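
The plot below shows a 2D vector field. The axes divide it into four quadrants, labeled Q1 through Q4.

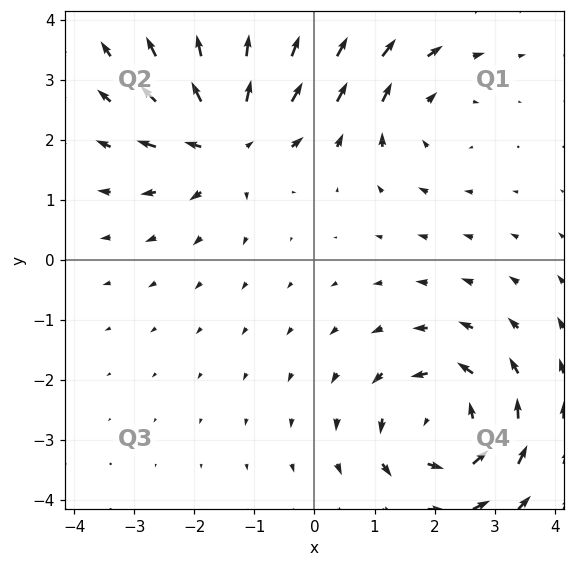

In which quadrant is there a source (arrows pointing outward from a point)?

The source sits at approximately (-1.5, 2.0), which lies in quadrant Q2. The divergence there is about +5, positive as expected for a source.

Q2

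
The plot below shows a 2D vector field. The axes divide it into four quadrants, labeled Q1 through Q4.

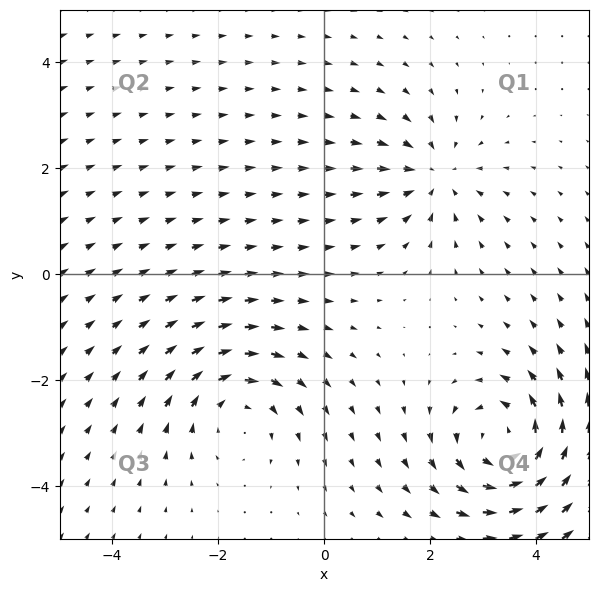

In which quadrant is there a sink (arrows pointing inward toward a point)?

Q1

The sink sits at approximately (2.1, 1.9), which lies in quadrant Q1. The divergence there is about -3, negative as expected for a sink.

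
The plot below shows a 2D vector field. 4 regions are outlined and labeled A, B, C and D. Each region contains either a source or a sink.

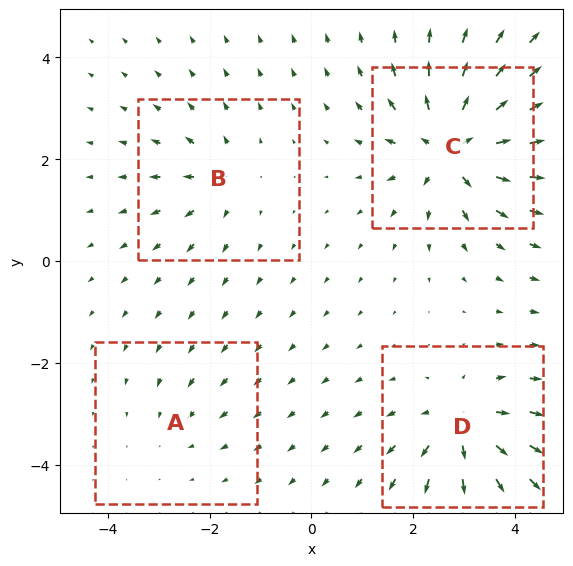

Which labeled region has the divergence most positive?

Divergence at each region's feature centre — A: about -2, B: about +4, C: about +8, D: about +6. Region C is most positive.

C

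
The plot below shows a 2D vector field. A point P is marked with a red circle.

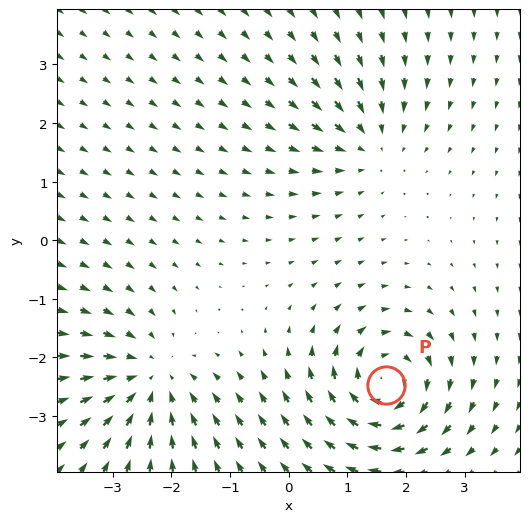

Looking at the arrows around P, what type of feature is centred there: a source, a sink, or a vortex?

At P (1.7, -2.5) the arrows circulate clockwise. Divergence ≈0, curl about -5 — near-zero divergence with nonzero curl is a vortex.

vortex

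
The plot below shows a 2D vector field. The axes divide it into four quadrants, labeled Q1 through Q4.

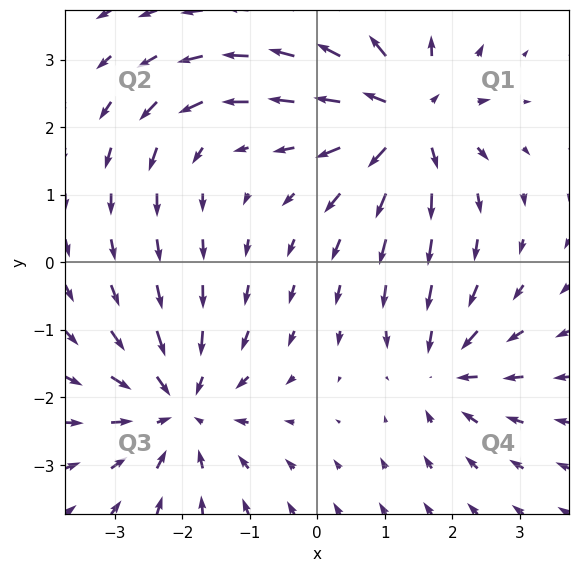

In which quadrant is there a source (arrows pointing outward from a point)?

Q1

The source sits at approximately (1.3, 2.1), which lies in quadrant Q1. The divergence there is about +6, positive as expected for a source.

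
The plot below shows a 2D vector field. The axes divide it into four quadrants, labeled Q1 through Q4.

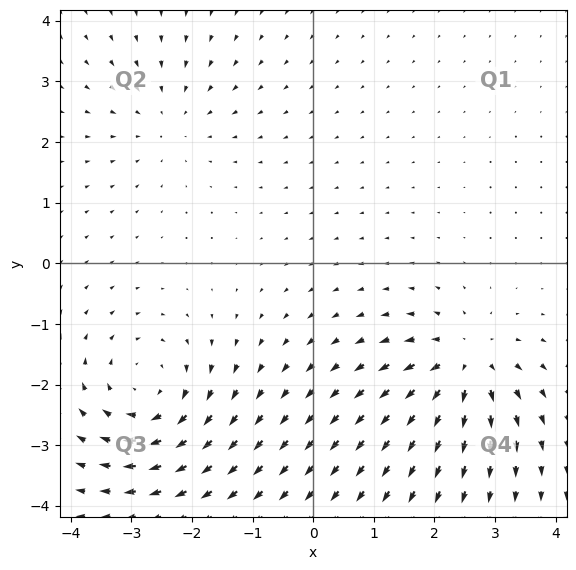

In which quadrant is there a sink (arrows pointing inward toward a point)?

Q2

The sink sits at approximately (-2.4, 2.4), which lies in quadrant Q2. The divergence there is about -3, negative as expected for a sink.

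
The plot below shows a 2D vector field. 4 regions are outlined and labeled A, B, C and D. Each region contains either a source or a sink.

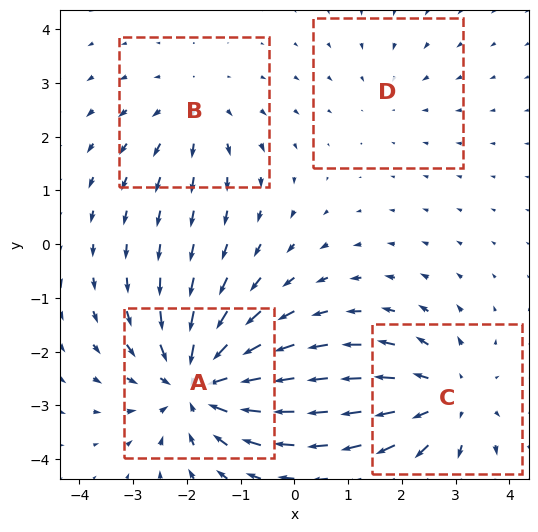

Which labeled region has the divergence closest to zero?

D

Divergence at each region's feature centre — A: about -6, B: about +3, C: about +4, D: about -2. Region D is closest to zero.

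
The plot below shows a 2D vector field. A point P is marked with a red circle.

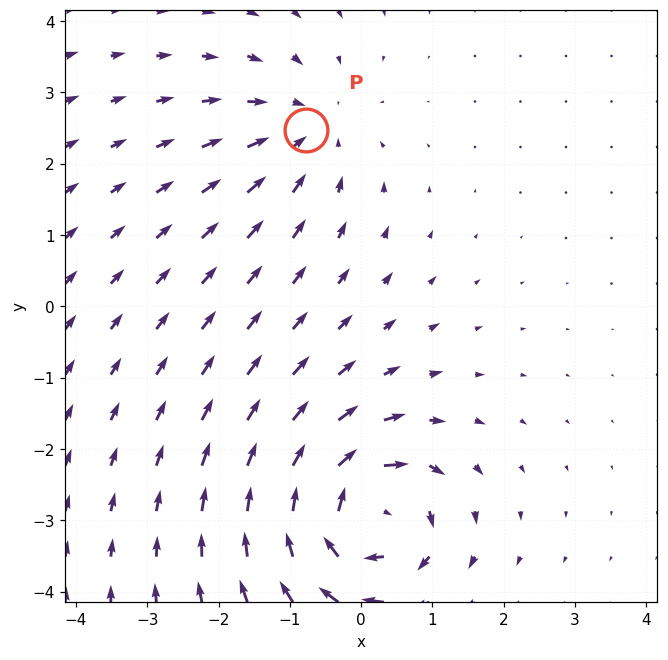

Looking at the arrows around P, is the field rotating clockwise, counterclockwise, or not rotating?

not rotating

Near P at (-0.8, 2.5) the arrows show no circulation. The curl there is ≈0.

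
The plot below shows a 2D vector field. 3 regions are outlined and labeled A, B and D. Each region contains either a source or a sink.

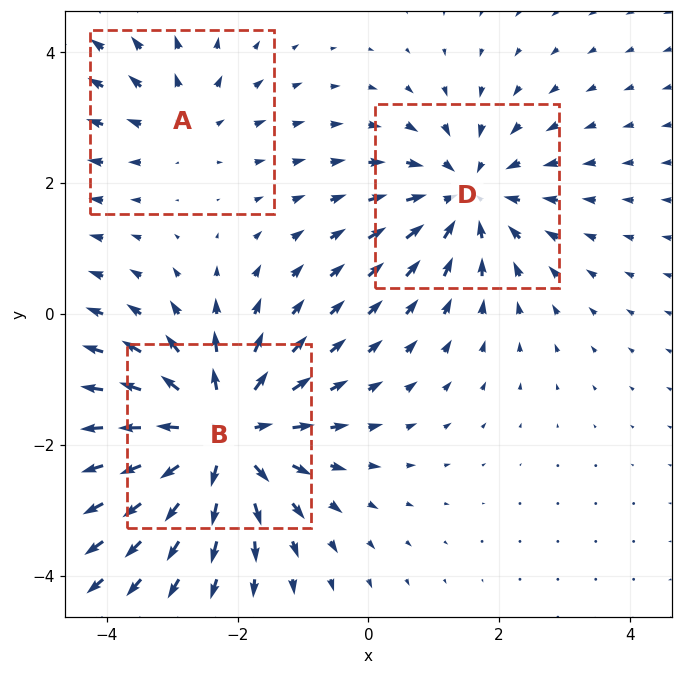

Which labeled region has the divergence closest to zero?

A

Divergence at each region's feature centre — A: about +2, B: about +5, D: about -3. Region A is closest to zero.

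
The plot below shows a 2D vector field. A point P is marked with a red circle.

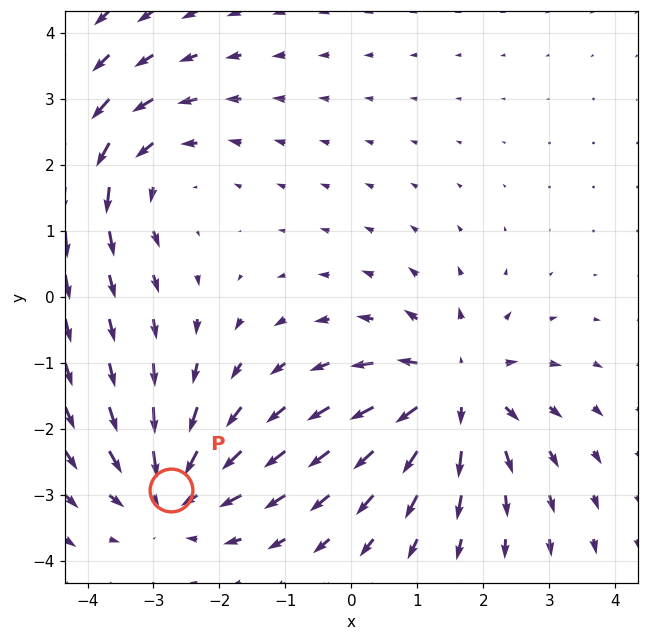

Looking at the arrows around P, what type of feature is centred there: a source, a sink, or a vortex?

At P (-2.7, -2.9) the arrows converge inward. Divergence about -4, curl ≈0 — negative divergence with near-zero curl is a sink.

sink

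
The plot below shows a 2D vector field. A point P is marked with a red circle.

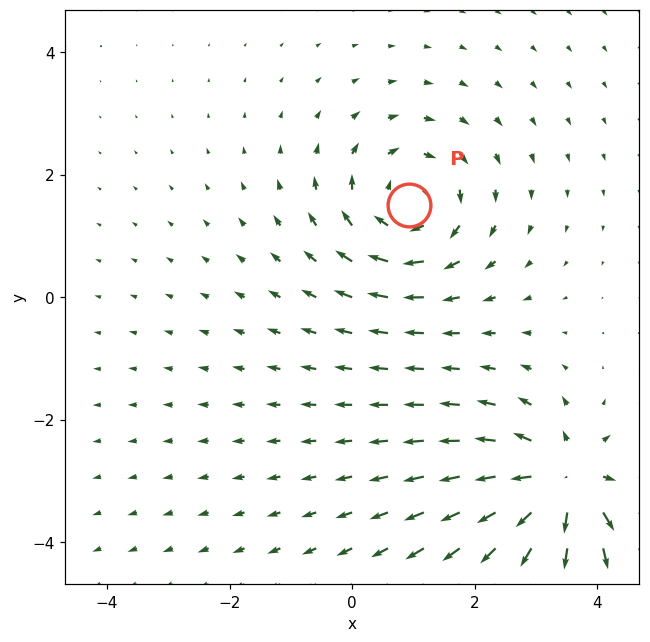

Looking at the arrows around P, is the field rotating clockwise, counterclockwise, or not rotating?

Near P at (0.9, 1.5) the arrows circulate clockwise. The curl (z-component) there is about -4; negative curl means clockwise rotation.

clockwise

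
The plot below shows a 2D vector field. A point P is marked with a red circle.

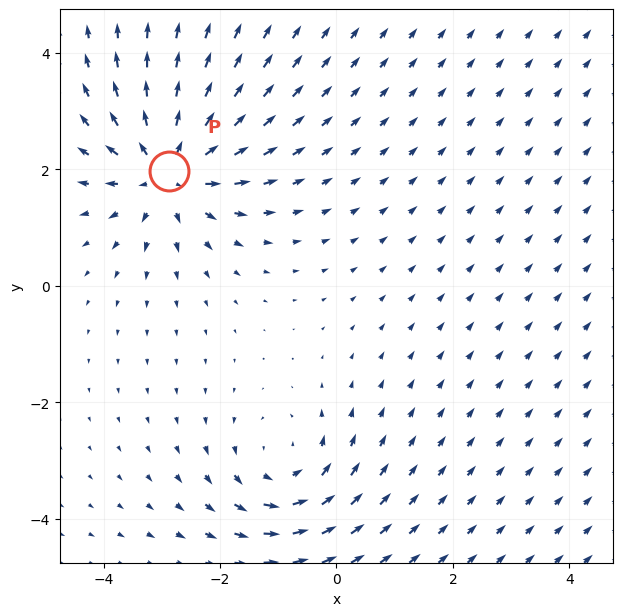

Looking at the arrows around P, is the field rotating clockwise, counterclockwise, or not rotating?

not rotating

Near P at (-2.9, 2.0) the arrows show no circulation. The curl there is ≈0.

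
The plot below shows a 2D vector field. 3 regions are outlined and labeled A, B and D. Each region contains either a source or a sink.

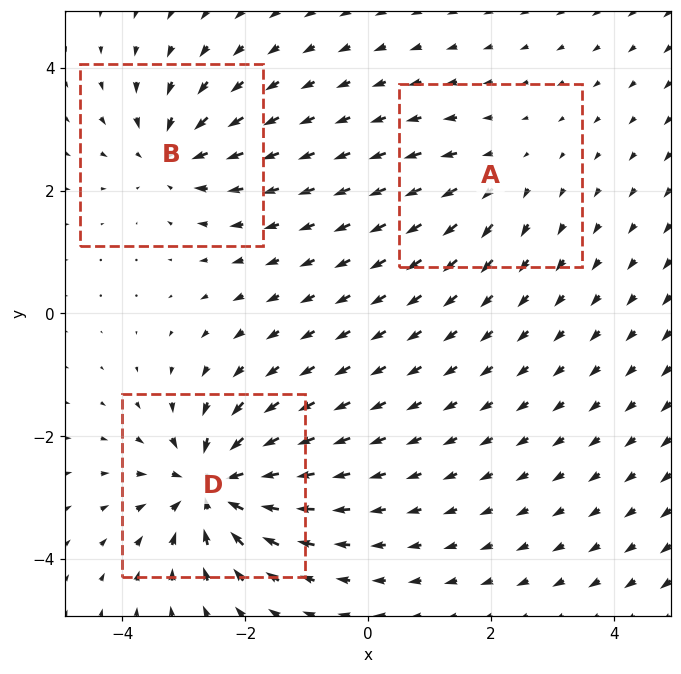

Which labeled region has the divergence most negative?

Divergence at each region's feature centre — A: about +3, B: about -4, D: about -6. Region D is most negative.

D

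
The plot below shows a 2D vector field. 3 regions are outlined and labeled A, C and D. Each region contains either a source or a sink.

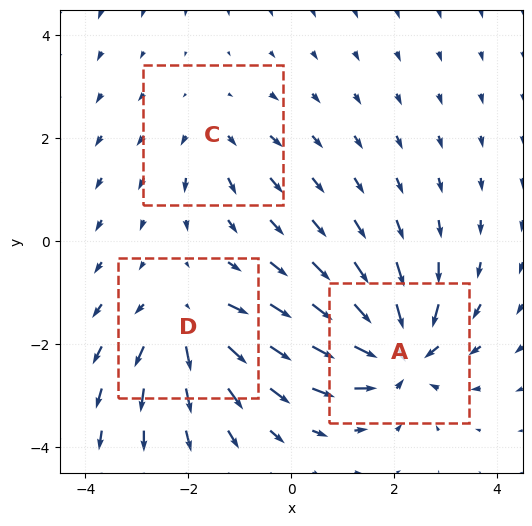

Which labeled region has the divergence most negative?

Divergence at each region's feature centre — A: about -6, C: about +2, D: about +4. Region A is most negative.

A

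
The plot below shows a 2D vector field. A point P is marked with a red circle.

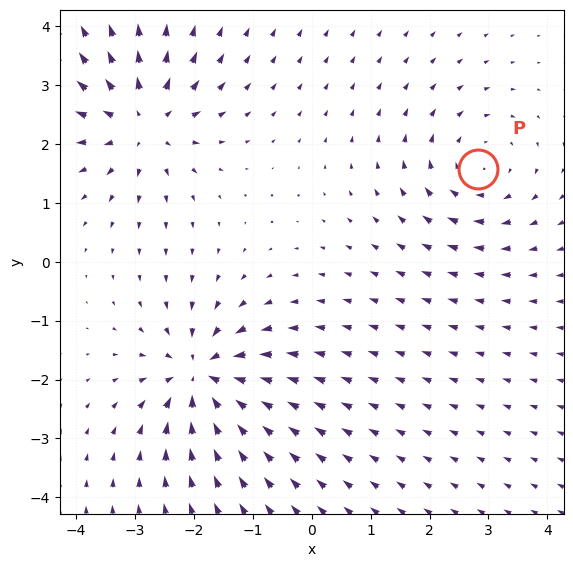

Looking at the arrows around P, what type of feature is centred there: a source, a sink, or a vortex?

At P (2.8, 1.6) the arrows circulate clockwise. Divergence ≈0, curl about -4 — near-zero divergence with nonzero curl is a vortex.

vortex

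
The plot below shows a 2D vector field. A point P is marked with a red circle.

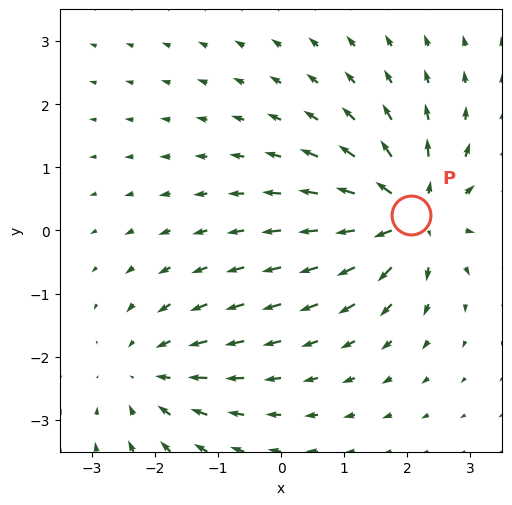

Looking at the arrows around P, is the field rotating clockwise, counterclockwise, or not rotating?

not rotating

Near P at (2.1, 0.3) the arrows show no circulation. The curl there is ≈0.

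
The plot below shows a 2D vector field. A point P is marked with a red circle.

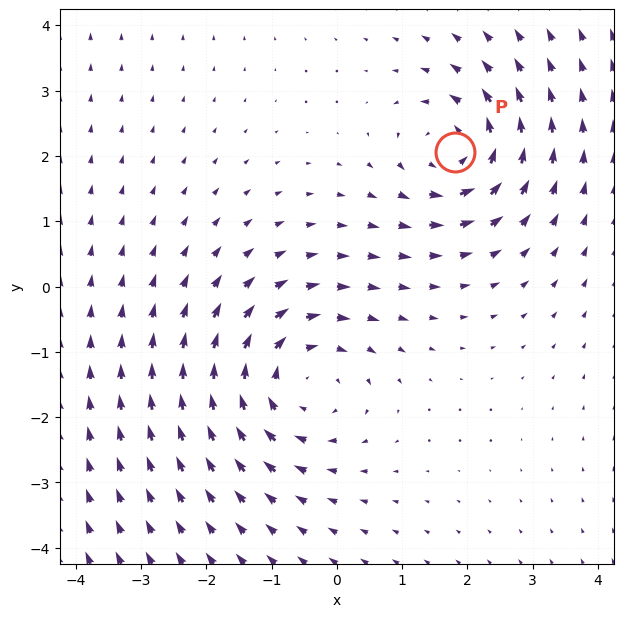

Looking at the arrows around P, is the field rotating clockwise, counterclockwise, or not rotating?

Near P at (1.8, 2.1) the arrows circulate counterclockwise. The curl (z-component) there is about +4; positive curl means counterclockwise rotation.

counterclockwise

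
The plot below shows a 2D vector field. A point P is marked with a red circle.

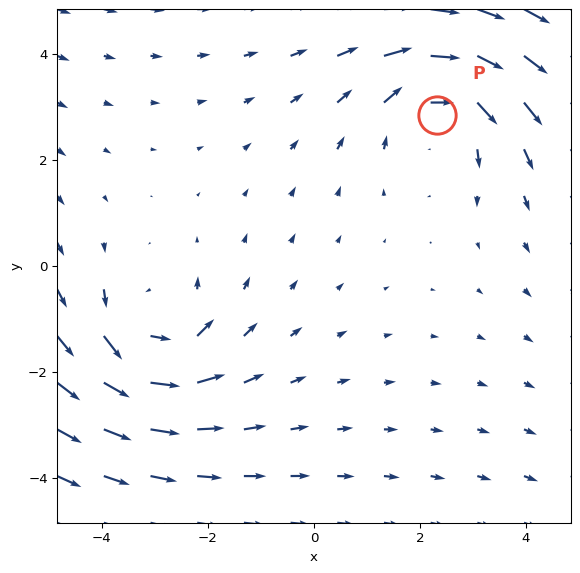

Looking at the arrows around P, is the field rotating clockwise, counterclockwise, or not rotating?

clockwise

Near P at (2.3, 2.8) the arrows circulate clockwise. The curl (z-component) there is about -2; negative curl means clockwise rotation.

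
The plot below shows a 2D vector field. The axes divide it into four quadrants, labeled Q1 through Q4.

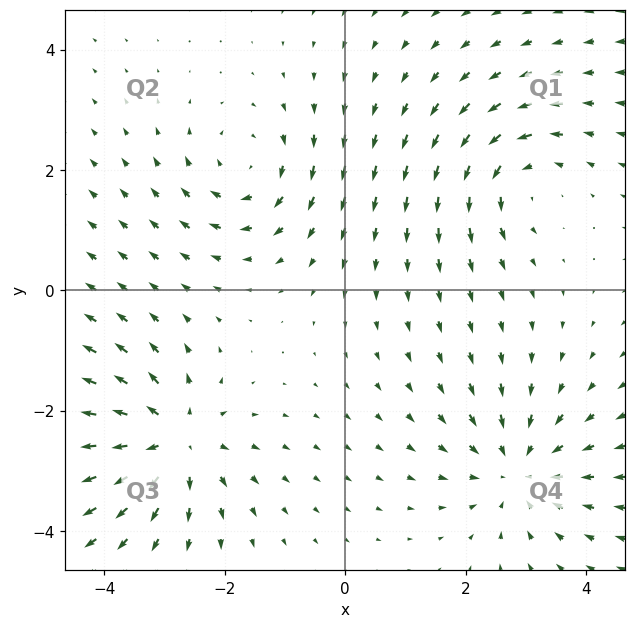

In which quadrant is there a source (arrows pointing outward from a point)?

The source sits at approximately (-2.9, -2.5), which lies in quadrant Q3. The divergence there is about +5, positive as expected for a source.

Q3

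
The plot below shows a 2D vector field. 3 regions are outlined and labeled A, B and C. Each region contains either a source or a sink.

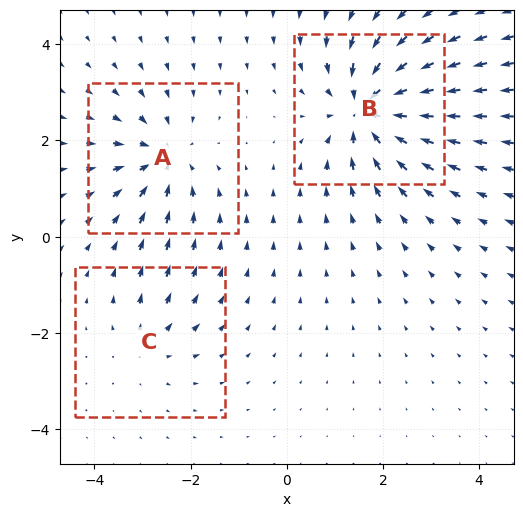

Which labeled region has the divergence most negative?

Divergence at each region's feature centre — A: about -4, B: about -6, C: about +2. Region B is most negative.

B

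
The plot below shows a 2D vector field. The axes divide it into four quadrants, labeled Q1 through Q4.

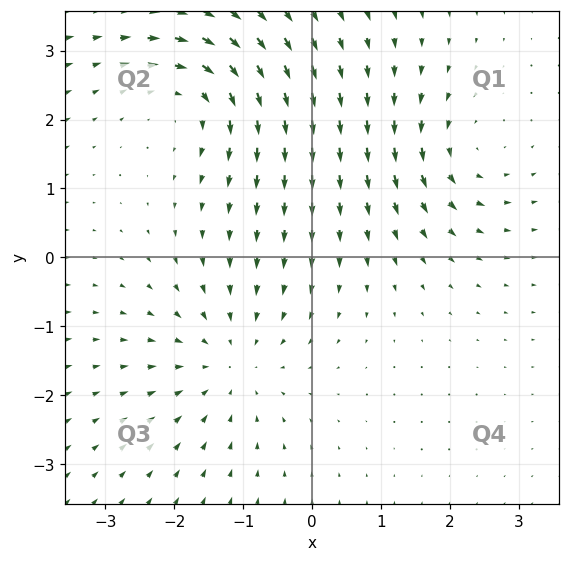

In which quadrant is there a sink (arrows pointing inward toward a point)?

Q3

The sink sits at approximately (-1.2, -1.5), which lies in quadrant Q3. The divergence there is about -3, negative as expected for a sink.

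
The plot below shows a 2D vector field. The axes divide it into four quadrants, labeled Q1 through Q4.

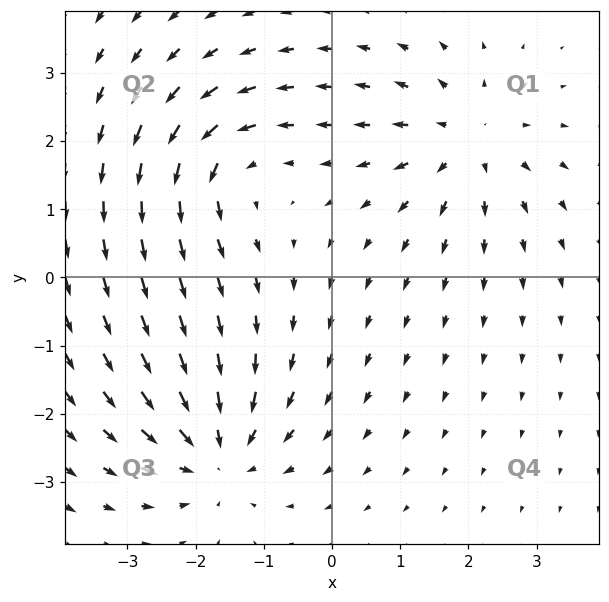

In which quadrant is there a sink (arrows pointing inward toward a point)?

Q3

The sink sits at approximately (-1.7, -2.6), which lies in quadrant Q3. The divergence there is about -5, negative as expected for a sink.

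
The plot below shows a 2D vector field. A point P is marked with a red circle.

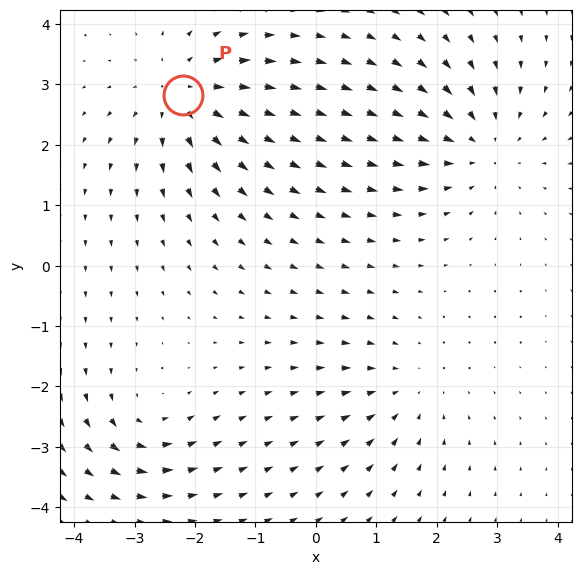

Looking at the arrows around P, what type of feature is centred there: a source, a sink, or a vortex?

source

At P (-2.2, 2.8) the arrows spread outward. Divergence about +5, curl ≈0 — positive divergence with near-zero curl is a source.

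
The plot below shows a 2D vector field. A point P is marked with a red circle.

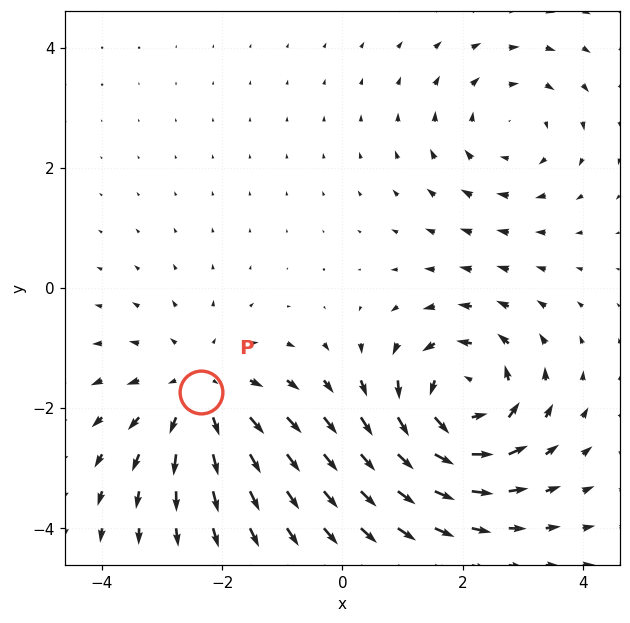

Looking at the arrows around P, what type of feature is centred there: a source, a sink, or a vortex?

At P (-2.4, -1.7) the arrows spread outward. Divergence about +3, curl ≈0 — positive divergence with near-zero curl is a source.

source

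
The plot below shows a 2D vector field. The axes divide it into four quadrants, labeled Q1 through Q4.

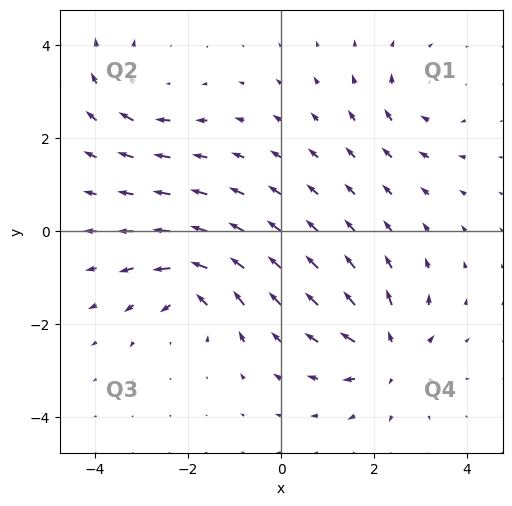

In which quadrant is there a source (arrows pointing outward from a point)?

The source sits at approximately (2.3, -2.6), which lies in quadrant Q4. The divergence there is about +6, positive as expected for a source.

Q4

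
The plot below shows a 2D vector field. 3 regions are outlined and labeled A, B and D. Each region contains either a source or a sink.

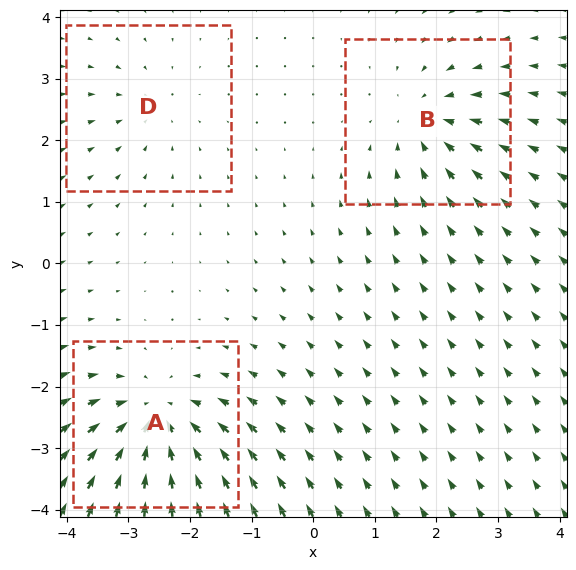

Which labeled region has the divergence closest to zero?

Divergence at each region's feature centre — A: about -5, B: about -3, D: about -2. Region D is closest to zero.

D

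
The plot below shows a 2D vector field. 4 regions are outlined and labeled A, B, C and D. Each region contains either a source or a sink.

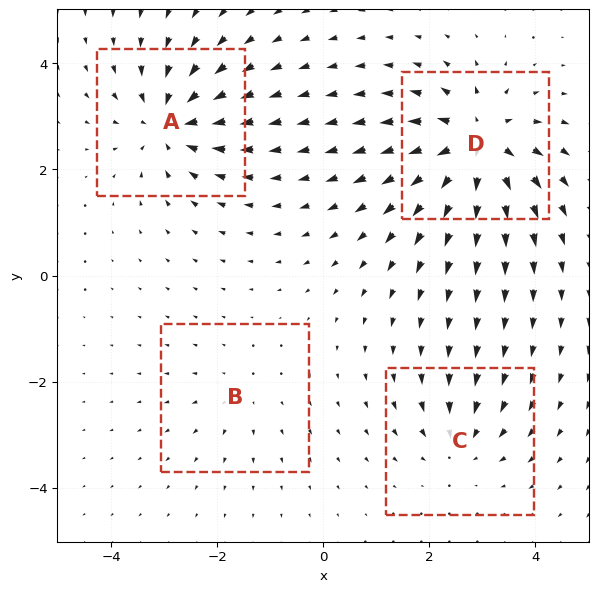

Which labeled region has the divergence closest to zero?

B

Divergence at each region's feature centre — A: about -6, B: about +2, C: about -4, D: about +8. Region B is closest to zero.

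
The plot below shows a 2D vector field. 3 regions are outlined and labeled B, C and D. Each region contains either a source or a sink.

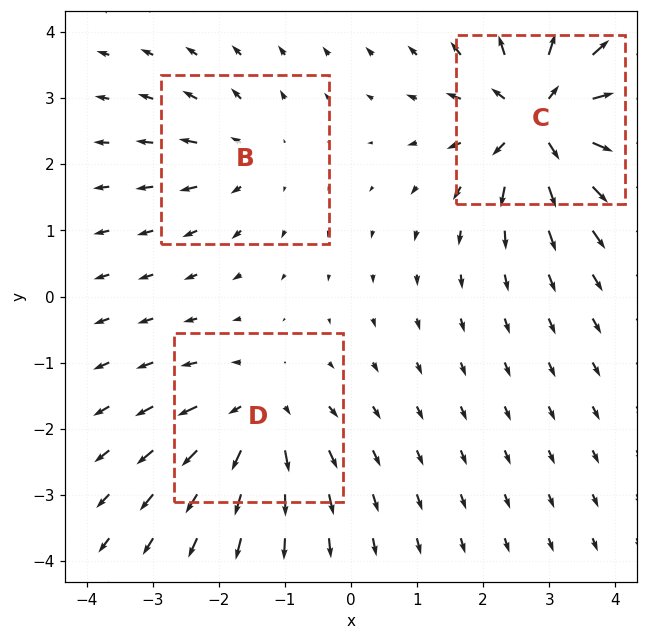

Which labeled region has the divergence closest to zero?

B

Divergence at each region's feature centre — B: about +3, C: about +6, D: about +4. Region B is closest to zero.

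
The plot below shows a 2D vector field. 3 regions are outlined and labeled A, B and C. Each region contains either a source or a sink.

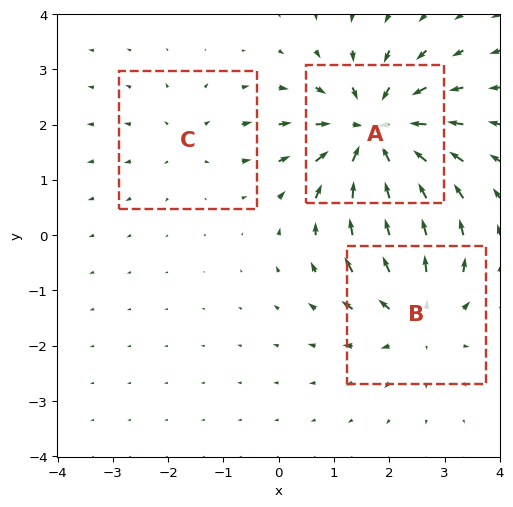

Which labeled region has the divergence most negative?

Divergence at each region's feature centre — A: about -6, B: about +4, C: about +2. Region A is most negative.

A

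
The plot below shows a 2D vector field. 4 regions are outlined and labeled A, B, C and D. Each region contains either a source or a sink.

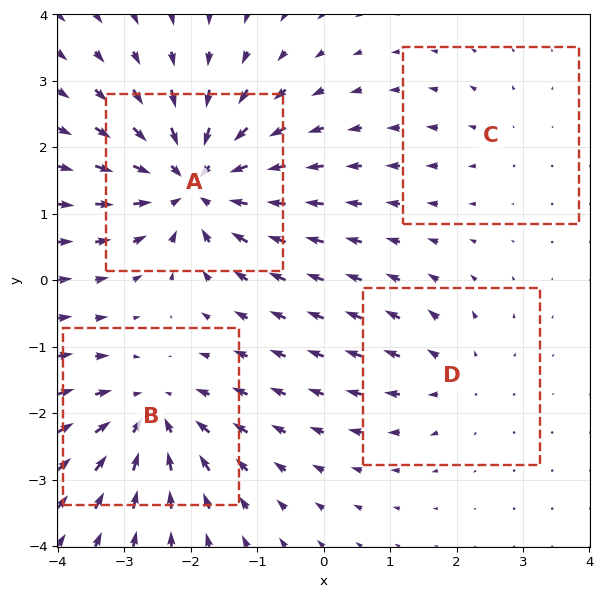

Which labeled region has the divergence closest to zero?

Divergence at each region's feature centre — A: about -8, B: about -6, C: about +2, D: about +3. Region C is closest to zero.

C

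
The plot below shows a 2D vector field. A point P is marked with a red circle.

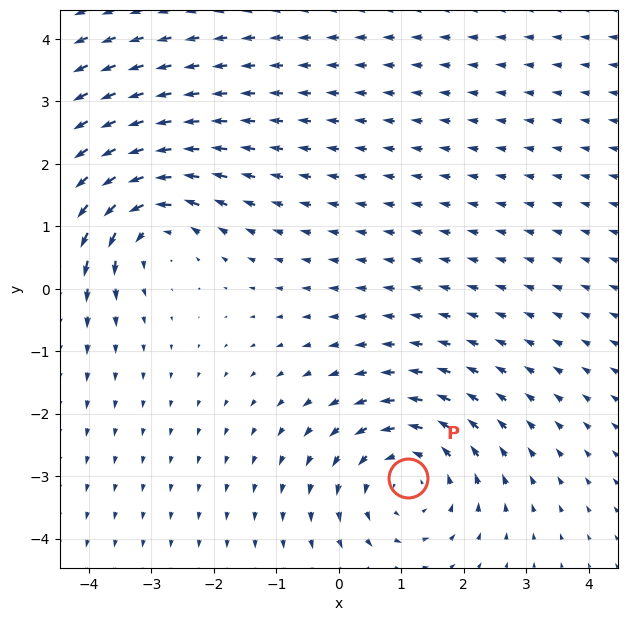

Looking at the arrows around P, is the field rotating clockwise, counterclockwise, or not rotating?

counterclockwise

Near P at (1.1, -3.0) the arrows circulate counterclockwise. The curl (z-component) there is about +4; positive curl means counterclockwise rotation.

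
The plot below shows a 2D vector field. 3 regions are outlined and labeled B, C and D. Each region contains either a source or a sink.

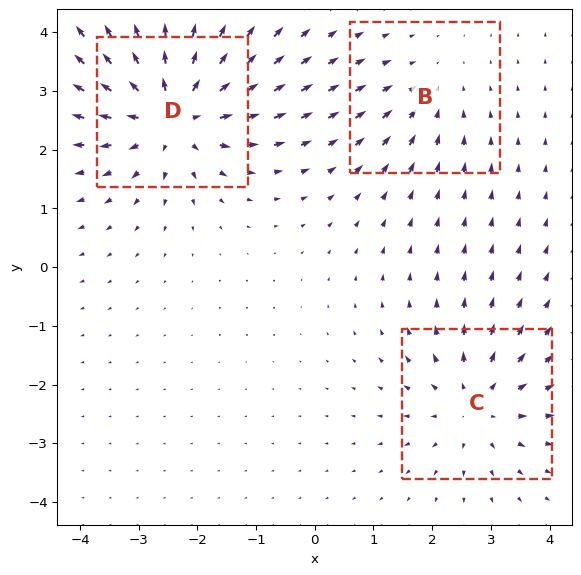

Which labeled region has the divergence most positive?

D

Divergence at each region's feature centre — B: about -2, C: about +3, D: about +5. Region D is most positive.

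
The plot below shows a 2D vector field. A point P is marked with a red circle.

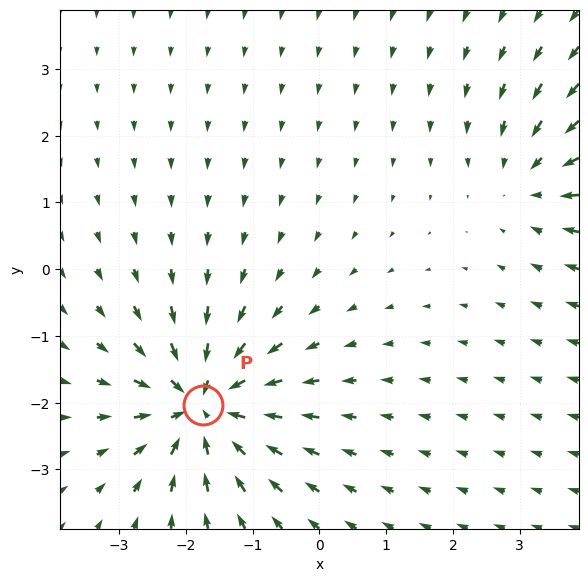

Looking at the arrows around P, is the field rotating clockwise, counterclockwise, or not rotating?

Near P at (-1.7, -2.0) the arrows show no circulation. The curl there is ≈0.

not rotating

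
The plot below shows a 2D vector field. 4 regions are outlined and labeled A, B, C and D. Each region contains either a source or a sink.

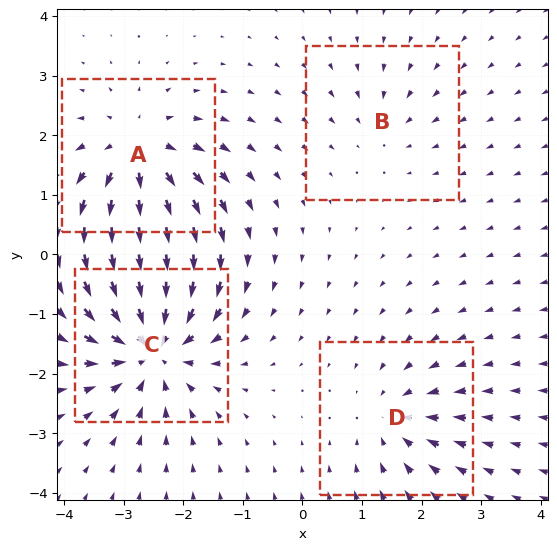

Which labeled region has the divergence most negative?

C

Divergence at each region's feature centre — A: about +6, B: about -3, C: about -8, D: about -4. Region C is most negative.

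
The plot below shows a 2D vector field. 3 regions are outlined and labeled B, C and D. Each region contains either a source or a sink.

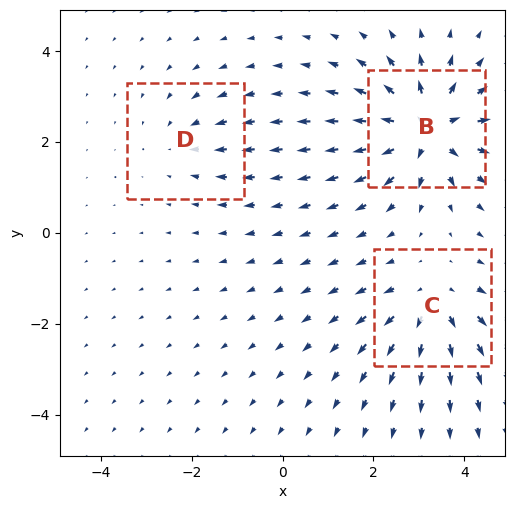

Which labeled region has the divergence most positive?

Divergence at each region's feature centre — B: about +6, C: about +4, D: about -2. Region B is most positive.

B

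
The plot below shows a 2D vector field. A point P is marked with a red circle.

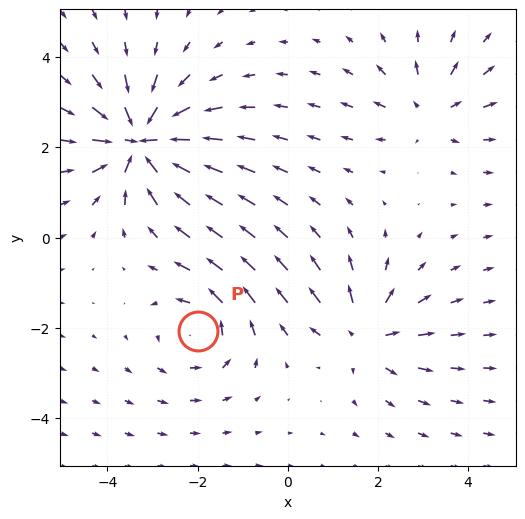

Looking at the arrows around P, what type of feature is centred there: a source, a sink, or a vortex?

vortex

At P (-2.0, -2.1) the arrows circulate counterclockwise. Divergence ≈0, curl about +3 — near-zero divergence with nonzero curl is a vortex.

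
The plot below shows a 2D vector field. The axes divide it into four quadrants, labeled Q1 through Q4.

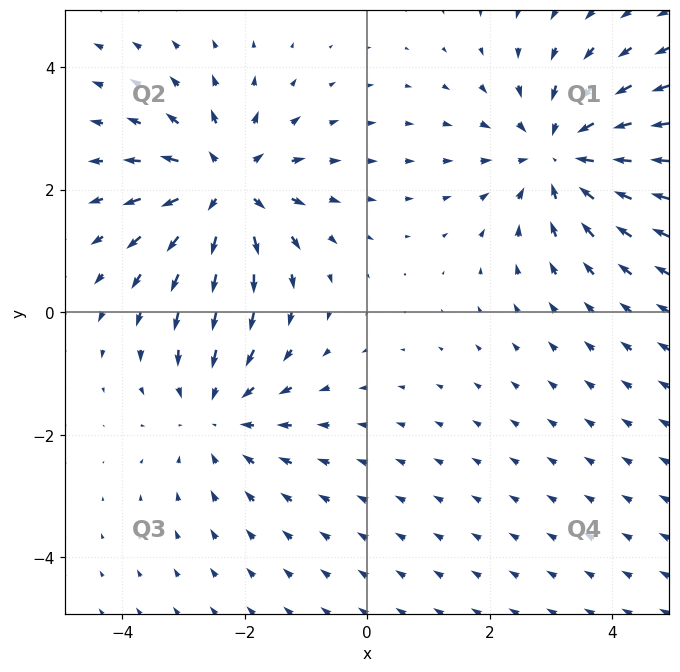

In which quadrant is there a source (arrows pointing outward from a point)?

Q2

The source sits at approximately (-2.3, 2.0), which lies in quadrant Q2. The divergence there is about +6, positive as expected for a source.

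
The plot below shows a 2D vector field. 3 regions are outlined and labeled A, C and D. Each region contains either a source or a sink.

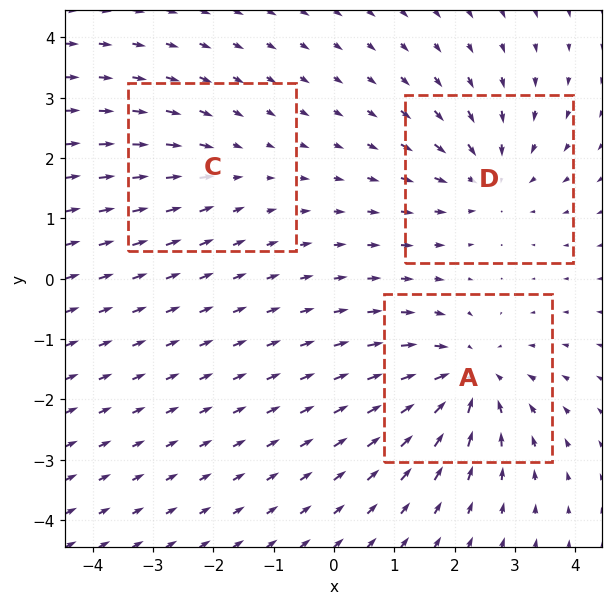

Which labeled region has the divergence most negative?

Divergence at each region's feature centre — A: about -5, C: about -2, D: about -4. Region A is most negative.

A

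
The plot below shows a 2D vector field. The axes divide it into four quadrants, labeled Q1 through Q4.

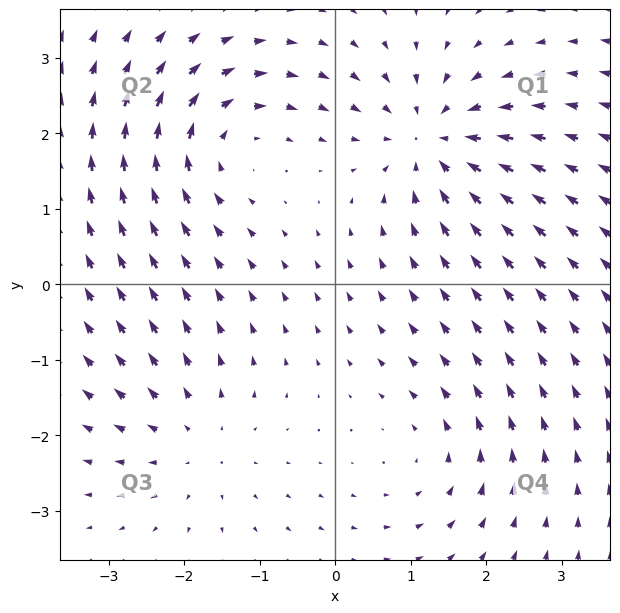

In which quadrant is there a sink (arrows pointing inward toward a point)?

The sink sits at approximately (1.3, 1.9), which lies in quadrant Q1. The divergence there is about -6, negative as expected for a sink.

Q1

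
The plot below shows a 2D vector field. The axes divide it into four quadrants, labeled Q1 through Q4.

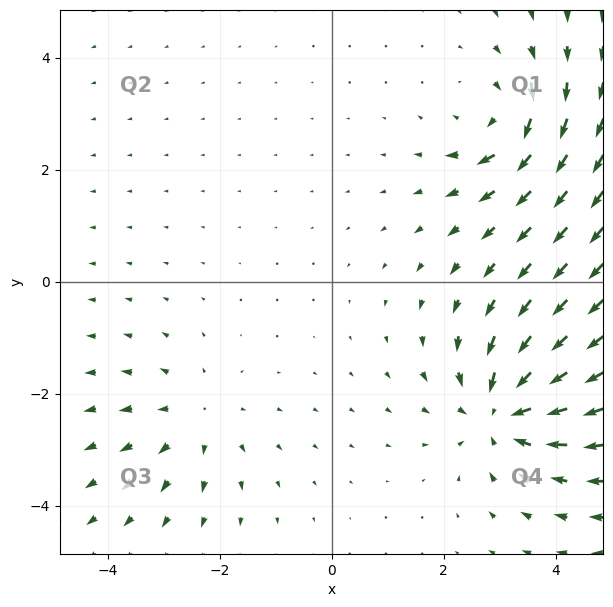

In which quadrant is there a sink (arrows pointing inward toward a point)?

Q4

The sink sits at approximately (3.1, -2.3), which lies in quadrant Q4. The divergence there is about -5, negative as expected for a sink.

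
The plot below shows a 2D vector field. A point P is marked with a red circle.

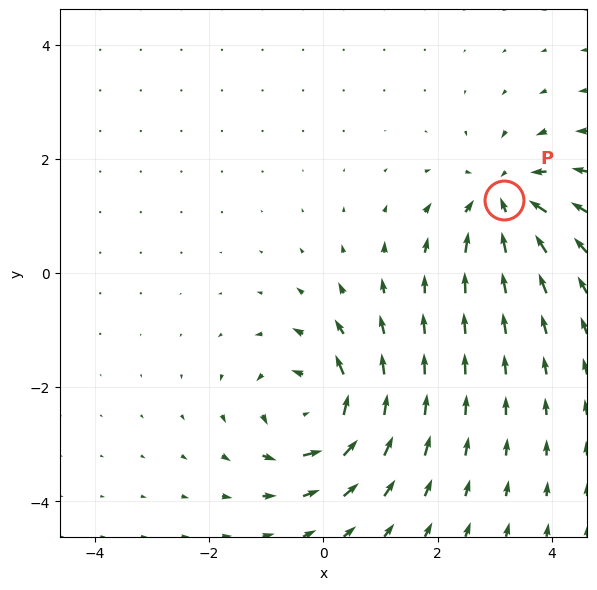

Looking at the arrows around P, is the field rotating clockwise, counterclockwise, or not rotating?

Near P at (3.2, 1.3) the arrows show no circulation. The curl there is ≈0.

not rotating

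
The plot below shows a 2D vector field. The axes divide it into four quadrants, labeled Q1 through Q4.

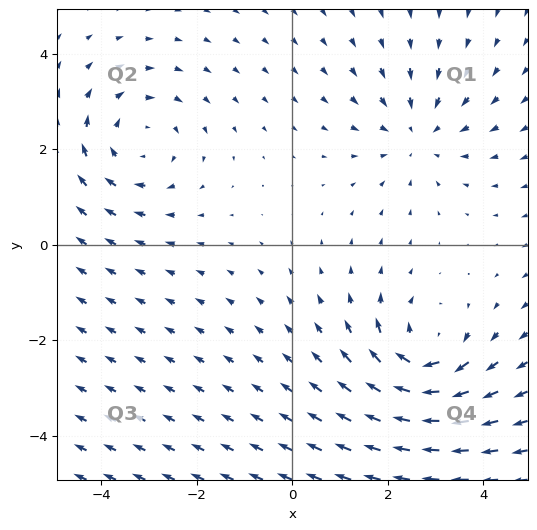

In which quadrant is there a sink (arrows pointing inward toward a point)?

Q1

The sink sits at approximately (2.6, 2.3), which lies in quadrant Q1. The divergence there is about -3, negative as expected for a sink.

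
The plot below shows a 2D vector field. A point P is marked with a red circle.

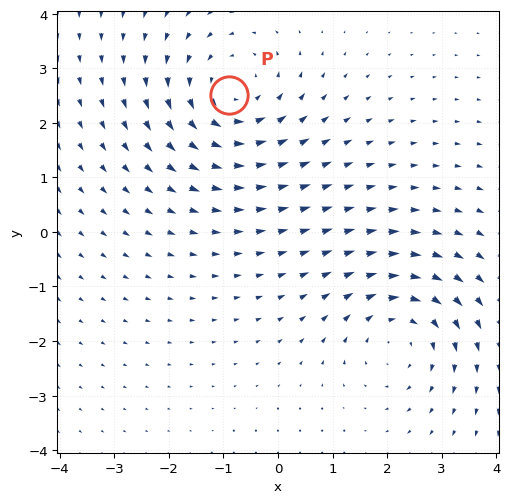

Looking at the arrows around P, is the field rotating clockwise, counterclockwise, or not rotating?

Near P at (-0.9, 2.5) the arrows circulate counterclockwise. The curl (z-component) there is about +2; positive curl means counterclockwise rotation.

counterclockwise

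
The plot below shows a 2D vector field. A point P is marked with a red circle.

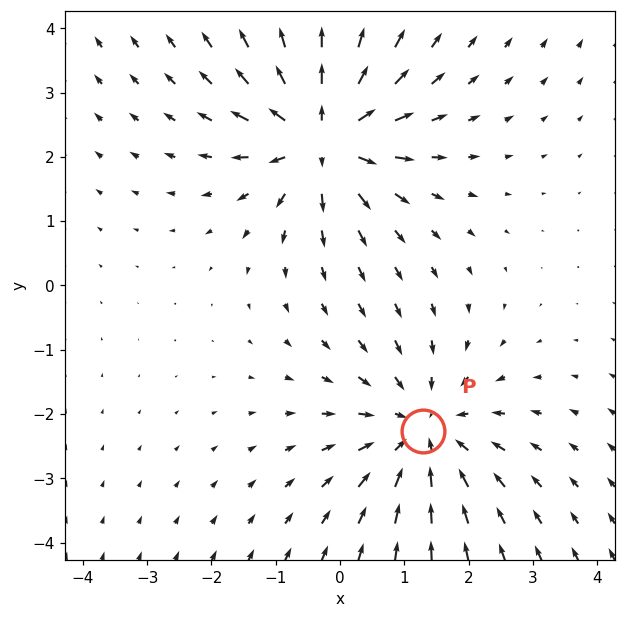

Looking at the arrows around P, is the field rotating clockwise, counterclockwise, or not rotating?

Near P at (1.3, -2.3) the arrows show no circulation. The curl there is ≈0.

not rotating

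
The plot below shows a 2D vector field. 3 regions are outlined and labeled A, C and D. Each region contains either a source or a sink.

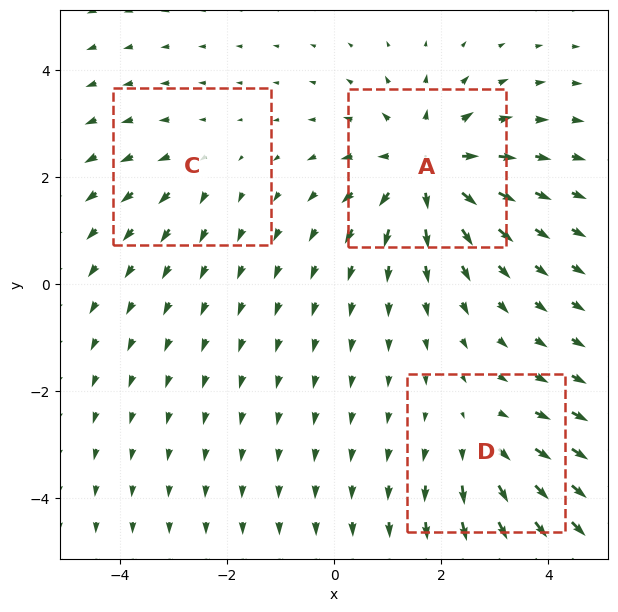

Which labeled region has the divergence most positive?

A

Divergence at each region's feature centre — A: about +5, C: about +2, D: about +3. Region A is most positive.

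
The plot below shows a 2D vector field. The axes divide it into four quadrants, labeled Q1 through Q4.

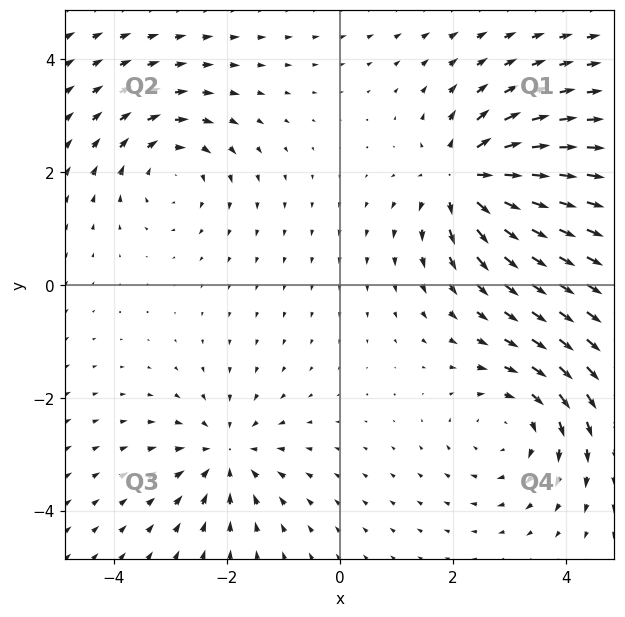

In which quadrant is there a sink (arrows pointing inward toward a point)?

The sink sits at approximately (-2.0, -3.0), which lies in quadrant Q3. The divergence there is about -4, negative as expected for a sink.

Q3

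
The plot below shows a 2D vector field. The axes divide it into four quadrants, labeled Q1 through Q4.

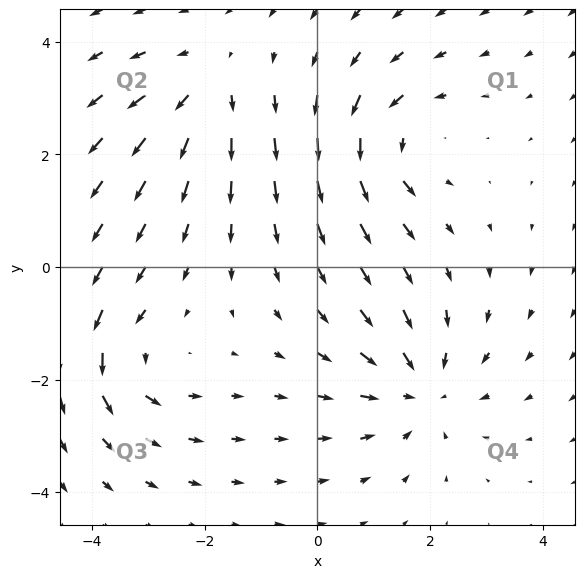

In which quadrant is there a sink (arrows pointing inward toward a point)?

Q4

The sink sits at approximately (1.8, -2.2), which lies in quadrant Q4. The divergence there is about -4, negative as expected for a sink.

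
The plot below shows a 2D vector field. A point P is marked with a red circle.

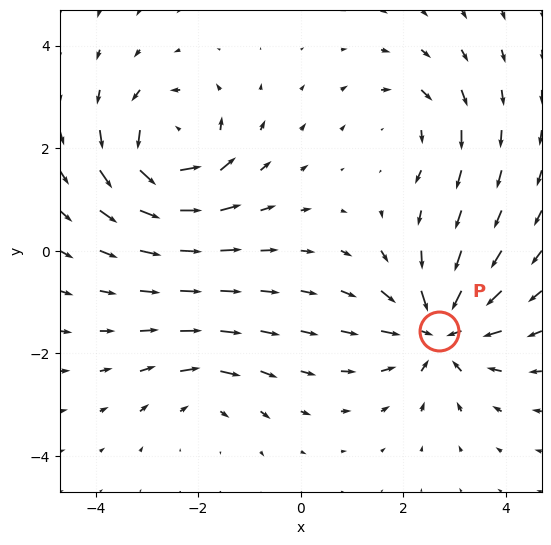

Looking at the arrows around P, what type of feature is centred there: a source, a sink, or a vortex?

sink

At P (2.7, -1.6) the arrows converge inward. Divergence about -5, curl ≈0 — negative divergence with near-zero curl is a sink.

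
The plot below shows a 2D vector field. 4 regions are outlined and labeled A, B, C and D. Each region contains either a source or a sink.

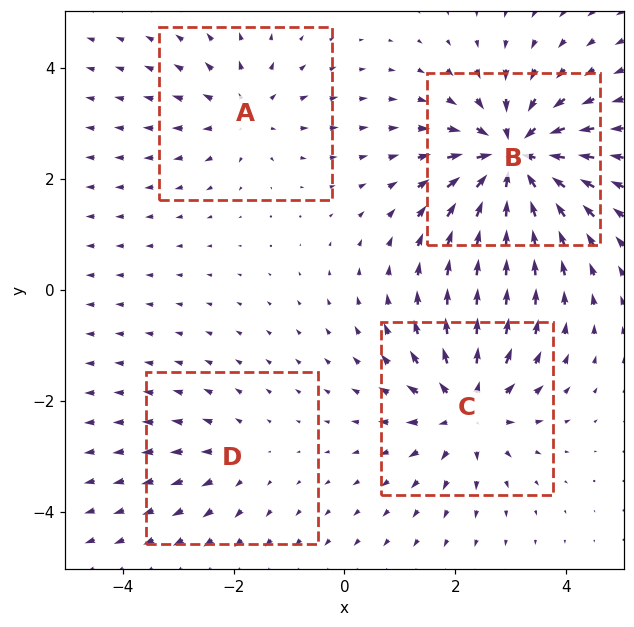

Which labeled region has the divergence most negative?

B

Divergence at each region's feature centre — A: about +3, B: about -7, C: about +5, D: about +2. Region B is most negative.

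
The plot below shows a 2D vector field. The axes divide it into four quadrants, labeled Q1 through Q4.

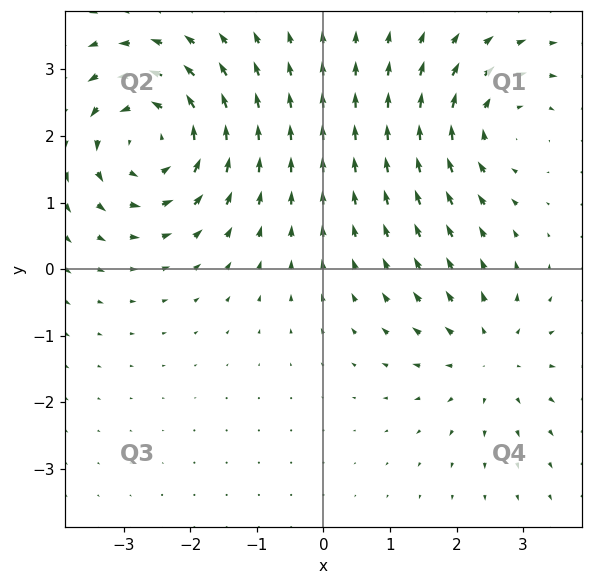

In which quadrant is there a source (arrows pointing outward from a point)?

The source sits at approximately (2.5, -1.3), which lies in quadrant Q4. The divergence there is about +3, positive as expected for a source.

Q4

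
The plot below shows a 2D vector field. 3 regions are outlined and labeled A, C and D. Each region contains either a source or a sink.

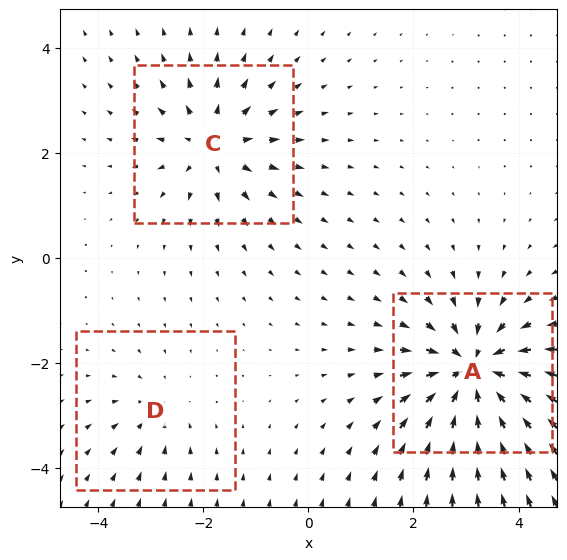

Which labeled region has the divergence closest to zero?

D

Divergence at each region's feature centre — A: about -6, C: about +4, D: about -2. Region D is closest to zero.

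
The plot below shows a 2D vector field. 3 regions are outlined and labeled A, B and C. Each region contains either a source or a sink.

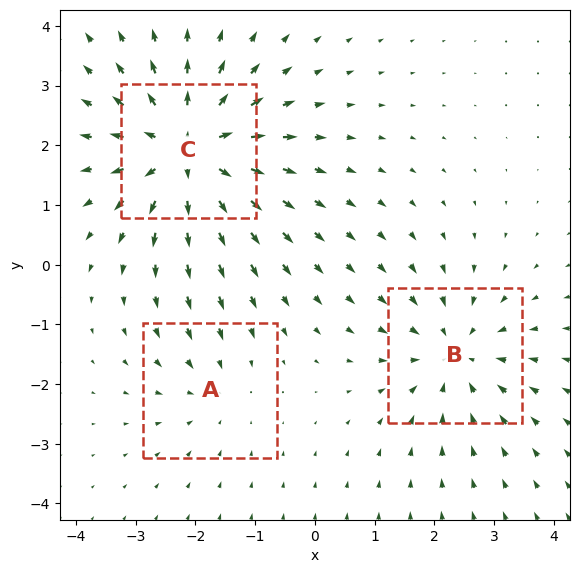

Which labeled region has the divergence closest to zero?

Divergence at each region's feature centre — A: about -2, B: about -3, C: about +5. Region A is closest to zero.

A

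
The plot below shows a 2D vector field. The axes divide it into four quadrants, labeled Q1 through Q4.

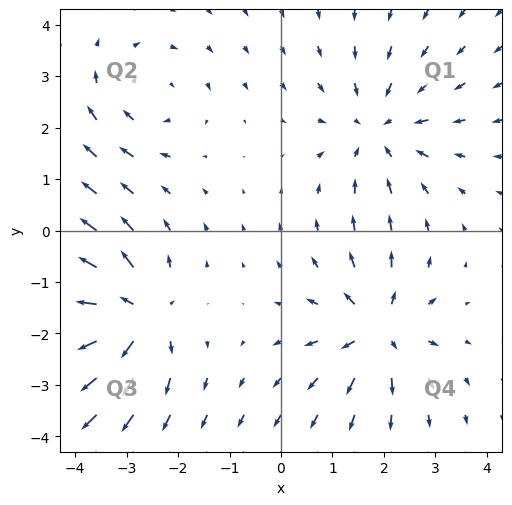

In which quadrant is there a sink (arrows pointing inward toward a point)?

The sink sits at approximately (1.9, 2.0), which lies in quadrant Q1. The divergence there is about -4, negative as expected for a sink.

Q1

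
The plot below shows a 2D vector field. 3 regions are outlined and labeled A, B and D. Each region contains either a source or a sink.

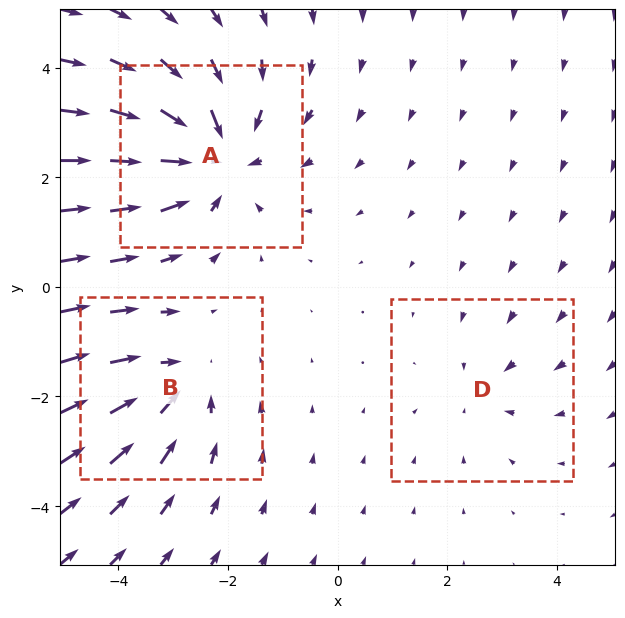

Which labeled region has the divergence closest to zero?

D

Divergence at each region's feature centre — A: about -5, B: about -3, D: about -2. Region D is closest to zero.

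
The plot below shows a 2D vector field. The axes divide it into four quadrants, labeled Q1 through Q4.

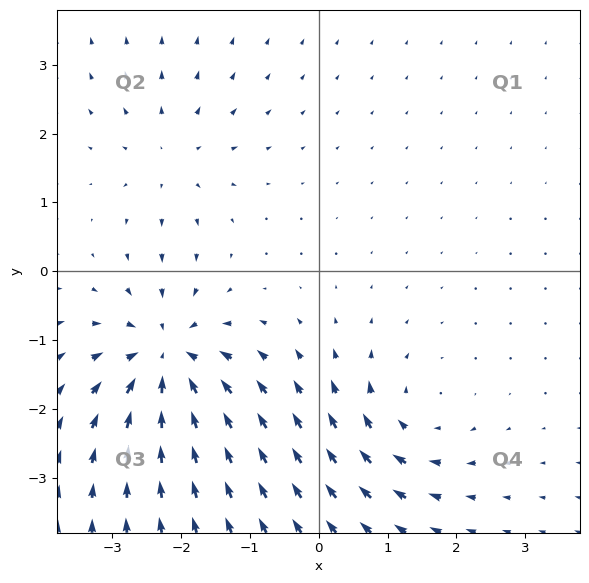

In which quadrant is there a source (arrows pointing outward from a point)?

Q2

The source sits at approximately (-2.1, 1.7), which lies in quadrant Q2. The divergence there is about +3, positive as expected for a source.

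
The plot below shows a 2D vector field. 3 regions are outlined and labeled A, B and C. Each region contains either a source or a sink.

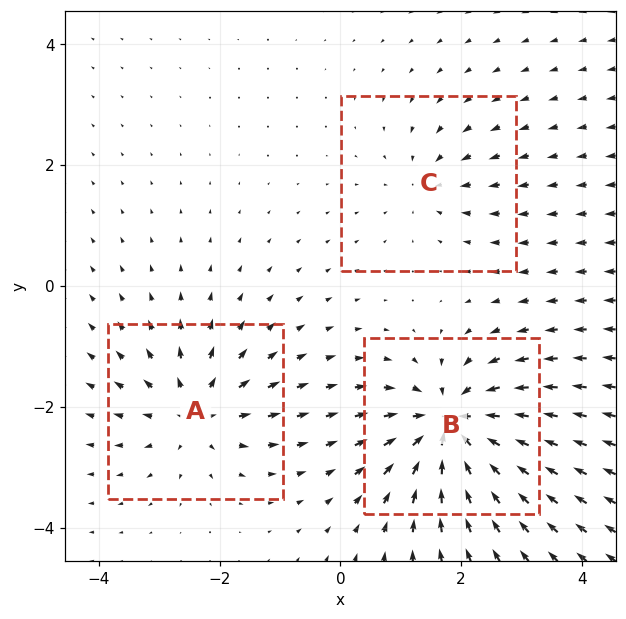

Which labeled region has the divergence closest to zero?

Divergence at each region's feature centre — A: about +4, B: about -6, C: about -3. Region C is closest to zero.

C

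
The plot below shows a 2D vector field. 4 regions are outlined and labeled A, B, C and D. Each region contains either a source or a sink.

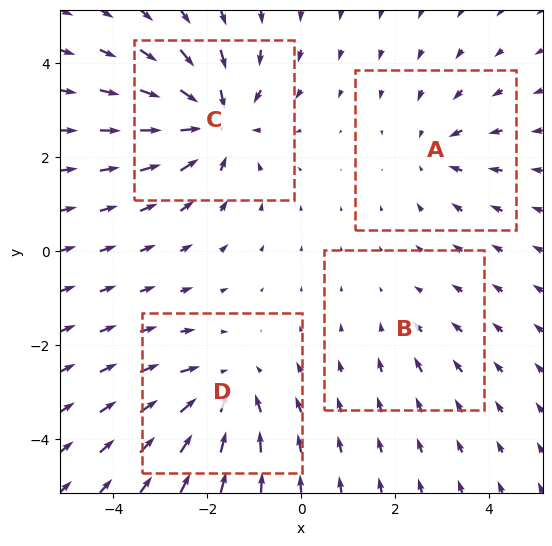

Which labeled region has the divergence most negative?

C

Divergence at each region's feature centre — A: about -3, B: about -2, C: about -6, D: about -5. Region C is most negative.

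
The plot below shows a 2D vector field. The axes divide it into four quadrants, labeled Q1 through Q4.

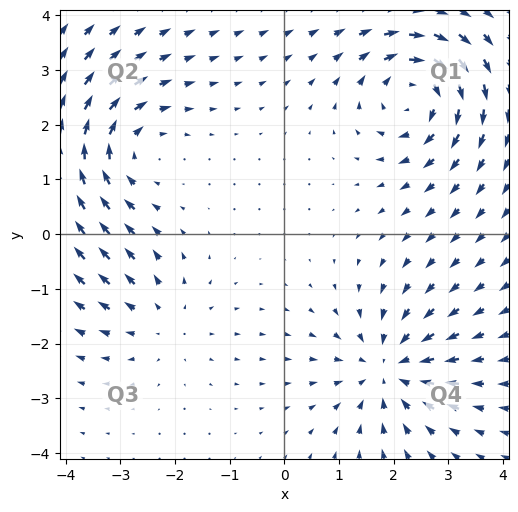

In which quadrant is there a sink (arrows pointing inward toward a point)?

Q4

The sink sits at approximately (1.9, -2.5), which lies in quadrant Q4. The divergence there is about -4, negative as expected for a sink.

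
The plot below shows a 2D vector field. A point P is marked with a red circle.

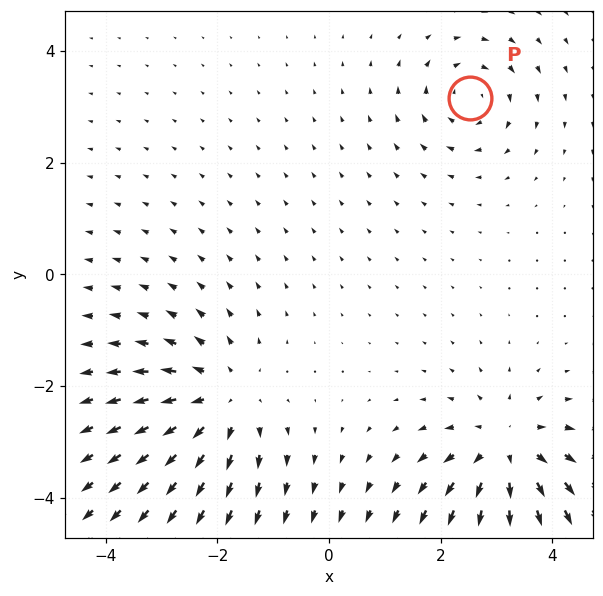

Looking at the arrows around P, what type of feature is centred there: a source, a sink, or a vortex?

At P (2.5, 3.2) the arrows circulate clockwise. Divergence ≈0, curl about -4 — near-zero divergence with nonzero curl is a vortex.

vortex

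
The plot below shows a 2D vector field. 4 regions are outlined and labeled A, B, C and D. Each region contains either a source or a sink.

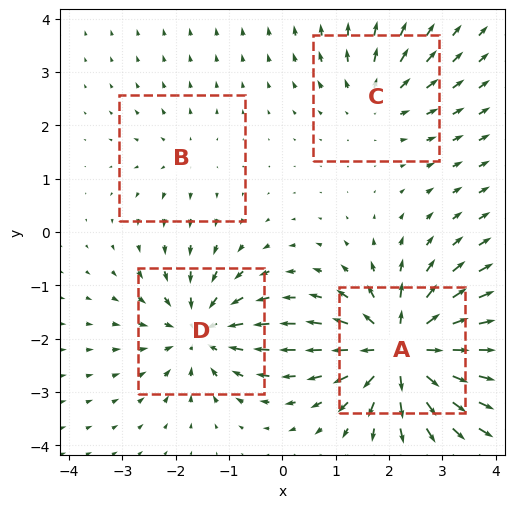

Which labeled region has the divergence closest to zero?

Divergence at each region's feature centre — A: about +8, B: about +2, C: about +4, D: about -6. Region B is closest to zero.

B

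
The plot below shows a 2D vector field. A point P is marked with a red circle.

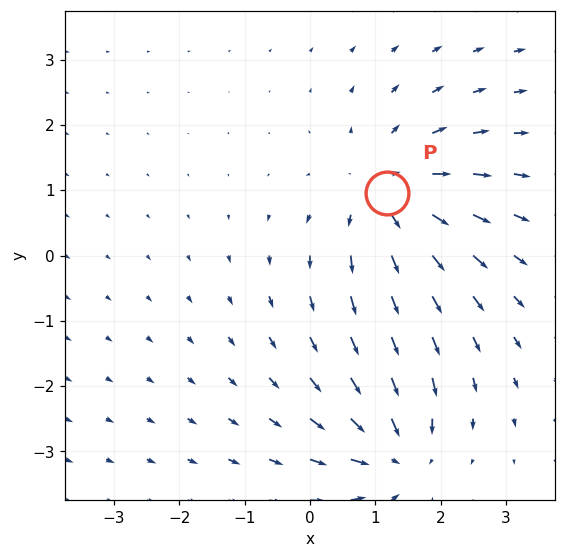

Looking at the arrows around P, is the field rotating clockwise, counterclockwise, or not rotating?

not rotating

Near P at (1.2, 1.0) the arrows show no circulation. The curl there is ≈0.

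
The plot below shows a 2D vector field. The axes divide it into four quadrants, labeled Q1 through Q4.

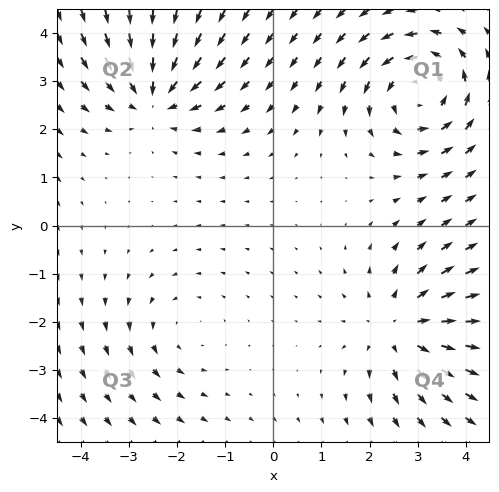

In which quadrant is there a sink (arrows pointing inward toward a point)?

The sink sits at approximately (-2.5, 2.7), which lies in quadrant Q2. The divergence there is about -5, negative as expected for a sink.

Q2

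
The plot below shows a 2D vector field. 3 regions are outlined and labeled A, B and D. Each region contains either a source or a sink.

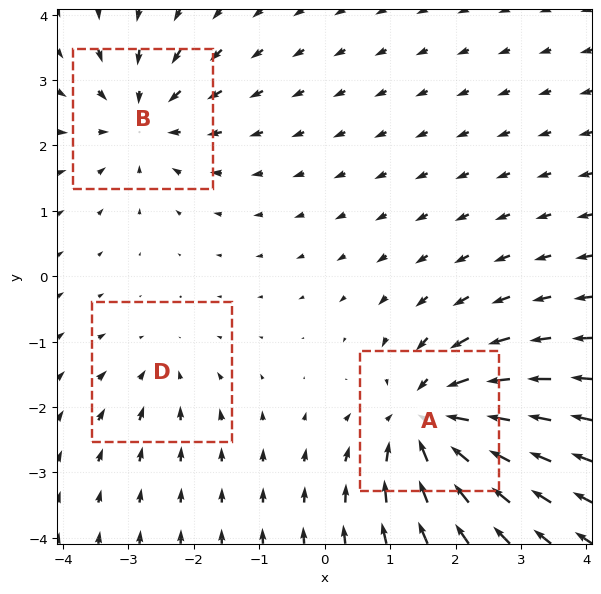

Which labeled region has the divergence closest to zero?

Divergence at each region's feature centre — A: about -6, B: about -4, D: about -2. Region D is closest to zero.

D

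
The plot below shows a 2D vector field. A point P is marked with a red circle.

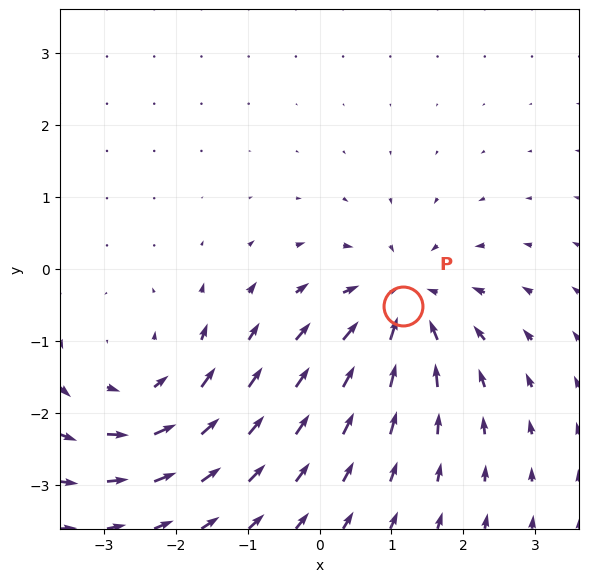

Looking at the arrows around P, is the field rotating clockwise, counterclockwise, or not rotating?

not rotating

Near P at (1.2, -0.5) the arrows show no circulation. The curl there is ≈0.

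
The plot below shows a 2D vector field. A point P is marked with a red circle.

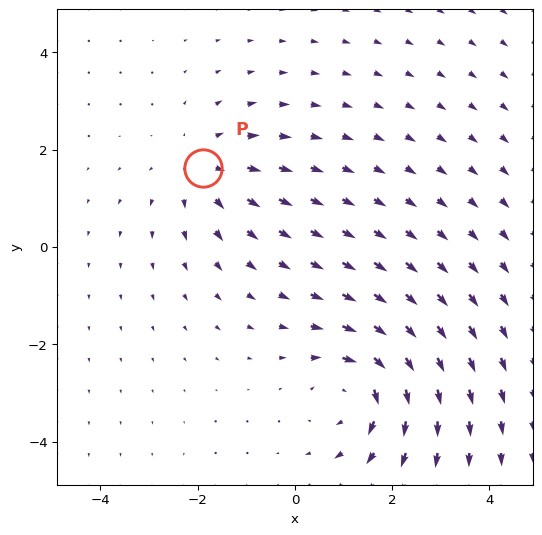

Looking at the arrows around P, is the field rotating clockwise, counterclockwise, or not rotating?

not rotating

Near P at (-1.9, 1.6) the arrows show no circulation. The curl there is ≈0.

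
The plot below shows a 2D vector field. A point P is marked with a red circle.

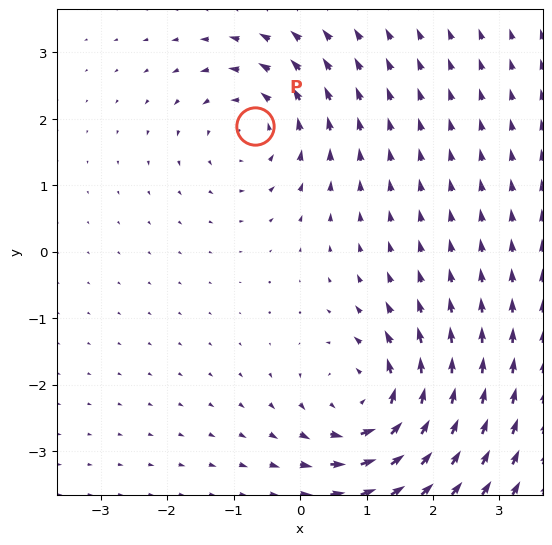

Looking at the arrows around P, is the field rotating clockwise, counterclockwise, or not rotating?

counterclockwise

Near P at (-0.7, 1.9) the arrows circulate counterclockwise. The curl (z-component) there is about +4; positive curl means counterclockwise rotation.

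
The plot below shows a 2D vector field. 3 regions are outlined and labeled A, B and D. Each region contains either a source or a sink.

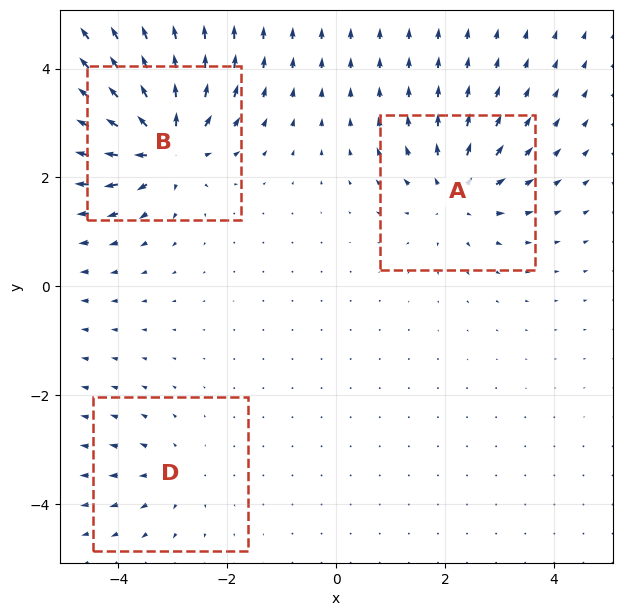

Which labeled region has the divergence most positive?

Divergence at each region's feature centre — A: about +4, B: about +6, D: about +2. Region B is most positive.

B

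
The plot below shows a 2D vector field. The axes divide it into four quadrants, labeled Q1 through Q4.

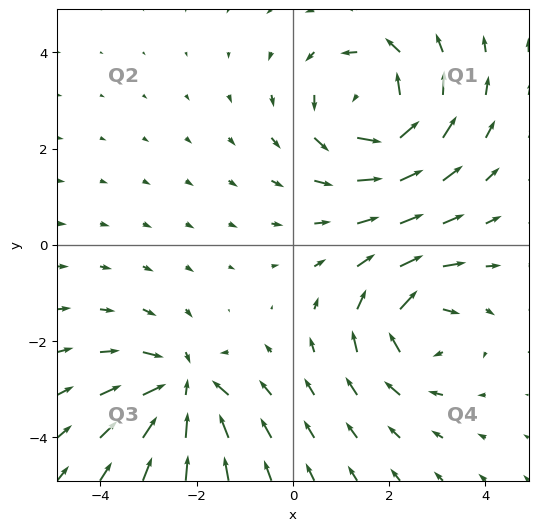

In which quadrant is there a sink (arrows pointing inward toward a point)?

Q3

The sink sits at approximately (-2.3, -3.0), which lies in quadrant Q3. The divergence there is about -5, negative as expected for a sink.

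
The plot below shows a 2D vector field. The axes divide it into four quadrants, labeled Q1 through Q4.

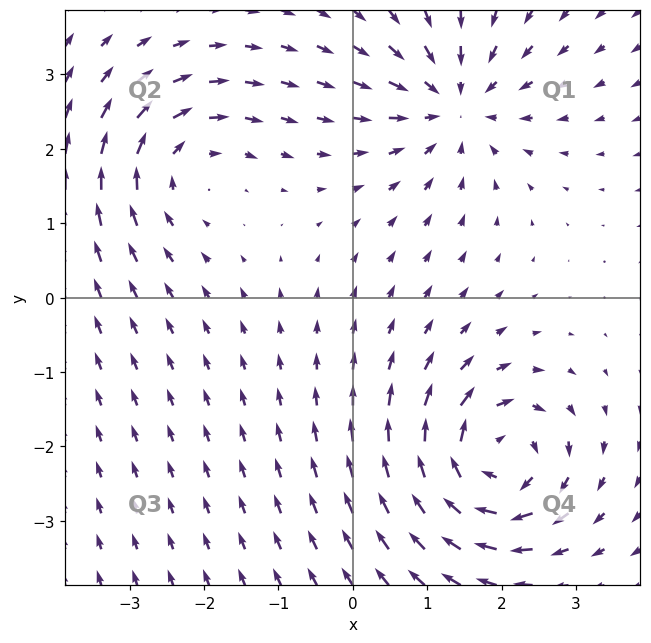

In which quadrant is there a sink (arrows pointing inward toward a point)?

The sink sits at approximately (1.4, 2.6), which lies in quadrant Q1. The divergence there is about -4, negative as expected for a sink.

Q1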